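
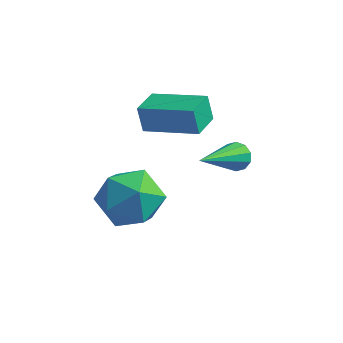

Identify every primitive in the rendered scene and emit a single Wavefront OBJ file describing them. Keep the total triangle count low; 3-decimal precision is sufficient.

v -0.29 1.346 -2.2
v -0.538 1.409 -1.213
v -0.393 2.497 -2.299
v -0.641 2.56 -1.312
v 1.641 1.56 -1.728
v 1.393 1.623 -0.741
v 1.538 2.711 -1.827
v 1.29 2.774 -0.84
v 3.271 0.965 -1.739
v 3.724 1.063 -1.443
v 2.969 -0.905 -0.661
v 3.459 1.2 -1.279
v 3.123 1.247 -1.291
v 2.843 1.187 -1.474
v 2.726 1.042 -1.759
v 2.818 0.867 -2.036
v 3.082 0.73 -2.2
v 3.419 0.683 -2.188
v 3.698 0.743 -2.004
v 3.815 0.889 -1.72
v 0.918 -0.657 -2.153
v 1.845 -0.915 -2.903
v -0.285 -1.765 -3.257
v 0.642 -2.023 -4.007
v 0.632 -2.472 -2.873
v 1.375 -1.787 -2.19
v 0.185 -0.893 -3.97
v 0.928 -0.208 -3.287
v 1.392 -1.061 -4.025
v 1.668 -2.037 -3.348
v -0.108 -0.643 -2.812
v 0.168 -1.619 -2.135
f 2 4 1
f 5 2 1
f 1 4 3
f 3 5 1
f 2 8 4
f 6 2 5
f 6 8 2
f 4 8 3
f 7 5 3
f 3 8 7
f 7 6 5
f 8 6 7
f 10 9 12
f 10 12 11
f 12 9 13
f 12 13 11
f 13 9 14
f 13 14 11
f 14 9 15
f 14 15 11
f 15 9 16
f 15 16 11
f 16 9 17
f 16 17 11
f 17 9 18
f 17 18 11
f 18 9 19
f 18 19 11
f 19 9 20
f 19 20 11
f 20 9 10
f 20 10 11
f 21 32 26
f 21 26 22
f 21 22 28
f 21 28 31
f 21 31 32
f 22 26 30
f 26 32 25
f 32 31 23
f 31 28 27
f 28 22 29
f 24 30 25
f 24 25 23
f 24 23 27
f 24 27 29
f 24 29 30
f 25 30 26
f 23 25 32
f 27 23 31
f 29 27 28
f 30 29 22



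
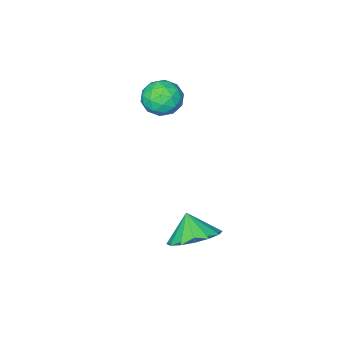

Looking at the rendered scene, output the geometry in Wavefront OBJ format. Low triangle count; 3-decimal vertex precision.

v 0.642 1.003 -3.202
v 1.655 0.92 -3.119
v 0.518 0.377 -2.318
v 1.529 1.347 -2.834
v 1.165 1.682 -2.649
v 0.661 1.834 -2.611
v 0.151 1.764 -2.732
v -0.226 1.49 -2.979
v -0.371 1.085 -3.286
v -0.245 0.658 -3.57
v 0.119 0.324 -3.755
v 0.623 0.171 -3.793
v 1.132 0.242 -3.672
v 1.51 0.516 -3.425
v -1.559 -2.628 1.403
v -1.092 -1.982 1.637
v -0.448 -3.338 1.143
v 0.019 -2.692 1.377
v -0.426 -3.109 1.941
v -1.112 -2.67 2.102
v -0.428 -2.65 0.678
v -1.114 -2.211 0.839
v -0.392 -1.996 1.189
v -0.391 -2.279 1.969
v -1.149 -3.041 0.811
v -1.148 -3.324 1.591
v -1.423 -2.242 1.543
v -0.117 -3.078 1.237
v -0.378 -3.322 1.569
v -0.104 -2.943 1.706
v -1.435 -2.647 1.816
v -1.16 -2.267 1.954
v -0.769 -2.93 2.133
v -0.38 -3.053 0.826
v -0.105 -2.673 0.964
v -1.436 -2.377 1.074
v -1.162 -1.998 1.211
v -0.771 -2.39 0.647
v -0.737 -1.871 1.417
v -0.084 -2.289 1.264
v -0.347 -2.264 0.853
v -0.751 -2.006 0.948
v -0.736 -2.038 1.876
v -0.083 -2.455 1.723
v -0.345 -2.7 2.055
v -0.748 -2.442 2.149
v -0.325 -2.046 1.612
v -1.457 -2.865 1.057
v -0.804 -3.282 0.904
v -0.792 -2.878 0.631
v -1.195 -2.62 0.725
v -1.456 -3.031 1.516
v -0.803 -3.449 1.363
v -0.789 -3.314 1.832
v -1.193 -3.056 1.927
v -1.215 -3.274 1.168
f 2 1 4
f 2 4 3
f 4 1 5
f 4 5 3
f 5 1 6
f 5 6 3
f 6 1 7
f 6 7 3
f 7 1 8
f 7 8 3
f 8 1 9
f 8 9 3
f 9 1 10
f 9 10 3
f 10 1 11
f 10 11 3
f 11 1 12
f 11 12 3
f 12 1 13
f 12 13 3
f 13 1 14
f 13 14 3
f 14 1 2
f 14 2 3
f 15 52 31
f 52 26 55
f 31 55 20
f 52 55 31
f 15 31 27
f 31 20 32
f 27 32 16
f 31 32 27
f 15 27 36
f 27 16 37
f 36 37 22
f 27 37 36
f 15 36 48
f 36 22 51
f 48 51 25
f 36 51 48
f 15 48 52
f 48 25 56
f 52 56 26
f 48 56 52
f 16 32 43
f 32 20 46
f 43 46 24
f 32 46 43
f 20 55 33
f 55 26 54
f 33 54 19
f 55 54 33
f 26 56 53
f 56 25 49
f 53 49 17
f 56 49 53
f 25 51 50
f 51 22 38
f 50 38 21
f 51 38 50
f 22 37 42
f 37 16 39
f 42 39 23
f 37 39 42
f 18 44 30
f 44 24 45
f 30 45 19
f 44 45 30
f 18 30 28
f 30 19 29
f 28 29 17
f 30 29 28
f 18 28 35
f 28 17 34
f 35 34 21
f 28 34 35
f 18 35 40
f 35 21 41
f 40 41 23
f 35 41 40
f 18 40 44
f 40 23 47
f 44 47 24
f 40 47 44
f 19 45 33
f 45 24 46
f 33 46 20
f 45 46 33
f 17 29 53
f 29 19 54
f 53 54 26
f 29 54 53
f 21 34 50
f 34 17 49
f 50 49 25
f 34 49 50
f 23 41 42
f 41 21 38
f 42 38 22
f 41 38 42
f 24 47 43
f 47 23 39
f 43 39 16
f 47 39 43



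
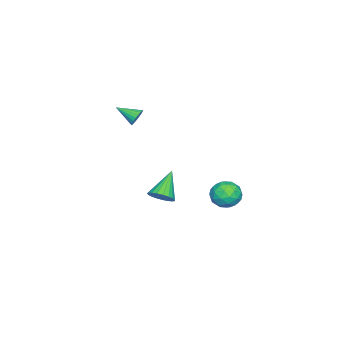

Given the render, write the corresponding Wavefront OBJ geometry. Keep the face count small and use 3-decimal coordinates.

v -2.7 -3.01 3.297
v -2.388 -2.805 3.687
v -2.62 -4.13 3.823
v -2.593 -2.779 3.773
v -2.817 -2.793 3.778
v -3.021 -2.844 3.699
v -3.169 -2.925 3.551
v -3.237 -3.02 3.358
v -3.211 -3.113 3.156
v -3.097 -3.188 2.978
v -2.915 -3.233 2.855
v -2.695 -3.239 2.808
v -2.476 -3.205 2.846
v -2.296 -3.138 2.962
v -2.186 -3.048 3.136
v -2.165 -2.952 3.338
v -2.236 -2.866 3.533
v -0.129 -0.555 -0.384
v 0.313 -0.834 0.096
v -1.391 -0.545 0.784
v 0.353 -0.544 0.136
v 0.31 -0.256 0.087
v 0.191 -0.02 -0.044
v 0.016 0.123 -0.234
v -0.184 0.15 -0.45
v -0.374 0.054 -0.654
v -0.522 -0.147 -0.812
v -0.602 -0.419 -0.896
v -0.6 -0.714 -0.891
v -0.517 -0.982 -0.799
v -0.367 -1.176 -0.635
v -0.175 -1.262 -0.428
v 0.024 -1.227 -0.213
v 0.197 -1.075 -0.028
v 0.619 3.669 1.86
v 1.377 3.616 1.523
v 0.163 2.764 0.977
v 0.921 2.711 0.64
v 0.784 2.415 1.404
v 1.066 2.975 1.95
v 0.474 3.405 0.55
v 0.756 3.965 1.096
v 1.287 3.453 0.714
v 1.479 2.841 1.242
v 0.061 3.539 1.258
v 0.253 2.927 1.786
v 1.038 3.722 1.769
v 0.502 2.658 0.731
v 0.422 2.484 1.18
v 0.867 2.453 0.982
v 0.855 3.345 2.02
v 1.3 3.314 1.822
v 0.952 2.608 1.752
v 0.24 3.066 0.678
v 0.685 3.035 0.48
v 0.673 3.927 1.518
v 1.118 3.896 1.32
v 0.588 3.772 0.748
v 1.431 3.595 1.096
v 1.163 3.063 0.576
v 0.9 3.471 0.523
v 1.066 3.8 0.844
v 1.543 3.235 1.406
v 1.275 2.703 0.887
v 1.195 2.53 1.336
v 1.36 2.858 1.657
v 1.491 3.139 0.93
v 0.265 3.677 1.613
v -0.003 3.145 1.094
v 0.18 3.522 0.843
v 0.345 3.85 1.164
v 0.377 3.317 1.924
v 0.109 2.785 1.404
v 0.474 2.58 1.656
v 0.64 2.909 1.977
v 0.049 3.241 1.57
f 2 1 4
f 2 4 3
f 4 1 5
f 4 5 3
f 5 1 6
f 5 6 3
f 6 1 7
f 6 7 3
f 7 1 8
f 7 8 3
f 8 1 9
f 8 9 3
f 9 1 10
f 9 10 3
f 10 1 11
f 10 11 3
f 11 1 12
f 11 12 3
f 12 1 13
f 12 13 3
f 13 1 14
f 13 14 3
f 14 1 15
f 14 15 3
f 15 1 16
f 15 16 3
f 16 1 17
f 16 17 3
f 17 1 2
f 17 2 3
f 19 18 21
f 19 21 20
f 21 18 22
f 21 22 20
f 22 18 23
f 22 23 20
f 23 18 24
f 23 24 20
f 24 18 25
f 24 25 20
f 25 18 26
f 25 26 20
f 26 18 27
f 26 27 20
f 27 18 28
f 27 28 20
f 28 18 29
f 28 29 20
f 29 18 30
f 29 30 20
f 30 18 31
f 30 31 20
f 31 18 32
f 31 32 20
f 32 18 33
f 32 33 20
f 33 18 34
f 33 34 20
f 34 18 19
f 34 19 20
f 35 72 51
f 72 46 75
f 51 75 40
f 72 75 51
f 35 51 47
f 51 40 52
f 47 52 36
f 51 52 47
f 35 47 56
f 47 36 57
f 56 57 42
f 47 57 56
f 35 56 68
f 56 42 71
f 68 71 45
f 56 71 68
f 35 68 72
f 68 45 76
f 72 76 46
f 68 76 72
f 36 52 63
f 52 40 66
f 63 66 44
f 52 66 63
f 40 75 53
f 75 46 74
f 53 74 39
f 75 74 53
f 46 76 73
f 76 45 69
f 73 69 37
f 76 69 73
f 45 71 70
f 71 42 58
f 70 58 41
f 71 58 70
f 42 57 62
f 57 36 59
f 62 59 43
f 57 59 62
f 38 64 50
f 64 44 65
f 50 65 39
f 64 65 50
f 38 50 48
f 50 39 49
f 48 49 37
f 50 49 48
f 38 48 55
f 48 37 54
f 55 54 41
f 48 54 55
f 38 55 60
f 55 41 61
f 60 61 43
f 55 61 60
f 38 60 64
f 60 43 67
f 64 67 44
f 60 67 64
f 39 65 53
f 65 44 66
f 53 66 40
f 65 66 53
f 37 49 73
f 49 39 74
f 73 74 46
f 49 74 73
f 41 54 70
f 54 37 69
f 70 69 45
f 54 69 70
f 43 61 62
f 61 41 58
f 62 58 42
f 61 58 62
f 44 67 63
f 67 43 59
f 63 59 36
f 67 59 63



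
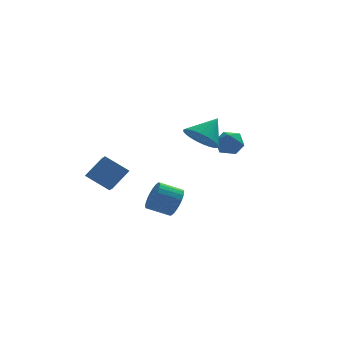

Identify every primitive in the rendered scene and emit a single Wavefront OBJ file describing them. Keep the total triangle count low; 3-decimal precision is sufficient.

v 2.692 3.974 1.373
v 3.084 3.317 1.142
v 1.636 3.263 1.598
v 2.028 2.606 1.367
v 2.229 2.973 2.048
v 2.882 3.412 1.909
v 1.838 3.168 0.831
v 2.491 3.607 0.692
v 2.557 2.819 0.807
v 2.798 2.698 1.559
v 1.922 3.882 1.181
v 2.163 3.761 1.933
v 0.671 1.959 2.279
v 1.276 1.179 2.198
v 1.609 2.581 3.301
v 1.417 1.413 1.926
v 1.445 1.731 1.707
v 1.355 2.082 1.575
v 1.161 2.415 1.551
v 0.893 2.679 1.637
v 0.59 2.833 1.821
v 0.3 2.854 2.075
v 0.066 2.739 2.36
v -0.076 2.505 2.633
v -0.104 2.188 2.852
v -0.014 1.836 2.984
v 0.18 1.503 3.008
v 0.449 1.239 2.922
v 0.751 1.085 2.737
v 1.042 1.064 2.483
v -4.637 2.514 0.158
v -3.729 3.04 1.039
v -4.663 3.221 -0.237
v -3.755 3.747 0.644
v -3.545 2.073 -0.704
v -2.637 2.599 0.177
v -3.571 2.78 -1.099
v -2.663 3.306 -0.218
v -1.279 -2.063 -0.047
v -0.949 -1.62 0.532
v -2.011 -1.475 1.026
v -2.341 -1.917 0.447
v -1.018 -1.402 0.32
v -2.079 -1.256 0.814
v -1.126 -1.284 0.052
v -2.188 -1.138 0.546
v -1.258 -1.285 -0.231
v -2.32 -1.139 0.263
v -1.393 -1.404 -0.486
v -2.455 -1.258 0.008
v -1.511 -1.623 -0.674
v -2.572 -1.478 -0.18
v -1.593 -1.91 -0.767
v -2.655 -1.764 -0.273
v -1.628 -2.22 -0.75
v -2.689 -2.074 -0.256
v -1.609 -2.505 -0.626
v -2.671 -2.36 -0.132
v -1.541 -2.724 -0.414
v -2.602 -2.578 0.08
v -1.432 -2.842 -0.146
v -2.494 -2.696 0.348
v -1.3 -2.841 0.137
v -2.362 -2.695 0.631
v -1.165 -2.722 0.392
v -2.227 -2.576 0.886
v -1.048 -2.502 0.58
v -2.109 -2.357 1.074
v -0.965 -2.216 0.673
v -2.027 -2.07 1.167
v -0.931 -1.906 0.656
v -1.992 -1.76 1.15
f 1 12 6
f 1 6 2
f 1 2 8
f 1 8 11
f 1 11 12
f 2 6 10
f 6 12 5
f 12 11 3
f 11 8 7
f 8 2 9
f 4 10 5
f 4 5 3
f 4 3 7
f 4 7 9
f 4 9 10
f 5 10 6
f 3 5 12
f 7 3 11
f 9 7 8
f 10 9 2
f 14 13 16
f 14 16 15
f 16 13 17
f 16 17 15
f 17 13 18
f 17 18 15
f 18 13 19
f 18 19 15
f 19 13 20
f 19 20 15
f 20 13 21
f 20 21 15
f 21 13 22
f 21 22 15
f 22 13 23
f 22 23 15
f 23 13 24
f 23 24 15
f 24 13 25
f 24 25 15
f 25 13 26
f 25 26 15
f 26 13 27
f 26 27 15
f 27 13 28
f 27 28 15
f 28 13 29
f 28 29 15
f 29 13 30
f 29 30 15
f 30 13 14
f 30 14 15
f 32 34 31
f 35 32 31
f 31 34 33
f 33 35 31
f 32 38 34
f 36 32 35
f 36 38 32
f 34 38 33
f 37 35 33
f 33 38 37
f 37 36 35
f 38 36 37
f 40 39 43
f 40 43 41
f 41 43 44
f 41 44 42
f 43 39 45
f 43 45 44
f 44 45 46
f 44 46 42
f 45 39 47
f 45 47 46
f 46 47 48
f 46 48 42
f 47 39 49
f 47 49 48
f 48 49 50
f 48 50 42
f 49 39 51
f 49 51 50
f 50 51 52
f 50 52 42
f 51 39 53
f 51 53 52
f 52 53 54
f 52 54 42
f 53 39 55
f 53 55 54
f 54 55 56
f 54 56 42
f 55 39 57
f 55 57 56
f 56 57 58
f 56 58 42
f 57 39 59
f 57 59 58
f 58 59 60
f 58 60 42
f 59 39 61
f 59 61 60
f 60 61 62
f 60 62 42
f 61 39 63
f 61 63 62
f 62 63 64
f 62 64 42
f 63 39 65
f 63 65 64
f 64 65 66
f 64 66 42
f 65 39 67
f 65 67 66
f 66 67 68
f 66 68 42
f 67 39 69
f 67 69 68
f 68 69 70
f 68 70 42
f 69 39 71
f 69 71 70
f 70 71 72
f 70 72 42
f 71 39 40
f 71 40 72
f 72 40 41
f 72 41 42



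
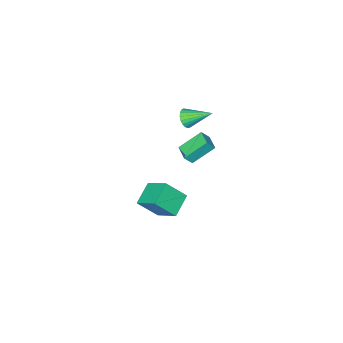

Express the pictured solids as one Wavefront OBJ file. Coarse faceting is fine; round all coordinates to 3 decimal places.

v 1.381 0.183 -4.636
v 2.349 -0.572 -3.432
v 1.212 1.697 -3.551
v 2.181 0.941 -2.347
v 2.679 0.799 -5.293
v 3.648 0.043 -4.089
v 2.511 2.312 -4.208
v 3.479 1.557 -3.004
v 1.595 2.148 1.252
v 0.361 2.656 2.323
v 1.962 3.12 1.214
v 0.729 3.628 2.285
v 2.071 1.992 1.875
v 0.838 2.5 2.946
v 2.439 2.964 1.837
v 1.205 3.472 2.908
v 1.03 1.364 3.505
v 1.513 1.389 3.968
v 0.13 2.616 4.375
v 1.599 1.579 3.784
v 1.587 1.733 3.552
v 1.479 1.822 3.311
v 1.293 1.833 3.104
v 1.061 1.762 2.966
v 0.824 1.623 2.921
v 0.623 1.439 2.978
v 0.492 1.242 3.125
v 0.453 1.066 3.338
v 0.515 0.942 3.579
v 0.665 0.891 3.808
v 0.879 0.922 3.984
v 1.119 1.029 4.078
v 1.343 1.194 4.072
f 2 4 1
f 5 2 1
f 1 4 3
f 3 5 1
f 2 8 4
f 6 2 5
f 6 8 2
f 4 8 3
f 7 5 3
f 3 8 7
f 7 6 5
f 8 6 7
f 10 12 9
f 13 10 9
f 9 12 11
f 11 13 9
f 10 16 12
f 14 10 13
f 14 16 10
f 12 16 11
f 15 13 11
f 11 16 15
f 15 14 13
f 16 14 15
f 18 17 20
f 18 20 19
f 20 17 21
f 20 21 19
f 21 17 22
f 21 22 19
f 22 17 23
f 22 23 19
f 23 17 24
f 23 24 19
f 24 17 25
f 24 25 19
f 25 17 26
f 25 26 19
f 26 17 27
f 26 27 19
f 27 17 28
f 27 28 19
f 28 17 29
f 28 29 19
f 29 17 30
f 29 30 19
f 30 17 31
f 30 31 19
f 31 17 32
f 31 32 19
f 32 17 33
f 32 33 19
f 33 17 18
f 33 18 19



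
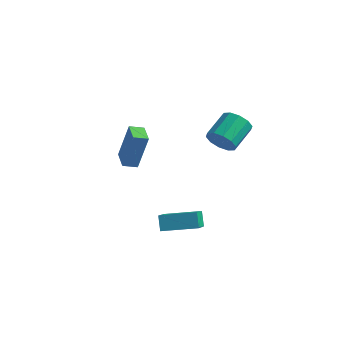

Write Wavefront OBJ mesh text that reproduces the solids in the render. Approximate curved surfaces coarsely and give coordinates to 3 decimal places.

v 2.015 -1.822 -0.996
v 2.664 -3.256 -0.024
v 3.584 -0.908 -0.696
v 4.233 -2.342 0.276
v 2.367 -2.178 -1.756
v 3.016 -3.612 -0.784
v 3.936 -1.264 -1.456
v 4.585 -2.698 -0.484
v -2.317 0.439 0.515
v -1.86 0.759 2.571
v -1.779 0.994 0.309
v -1.322 1.314 2.364
v -1.438 -0.434 0.456
v -0.981 -0.114 2.511
v -0.9 0.121 0.249
v -0.443 0.441 2.305
v 2.288 2.768 1.849
v 2.635 2.407 2.561
v 2.658 3.891 3.303
v 2.312 4.252 2.591
v 3.038 2.561 2.24
v 3.061 4.045 2.982
v 3.154 2.794 1.769
v 3.178 4.279 2.511
v 2.94 3.017 1.33
v 2.964 4.502 2.071
v 2.477 3.145 1.088
v 2.5 4.63 1.83
v 1.942 3.129 1.137
v 1.965 4.613 1.879
v 1.539 2.975 1.458
v 1.562 4.459 2.2
v 1.422 2.741 1.929
v 1.446 4.226 2.671
v 1.636 2.518 2.369
v 1.66 4.003 3.11
v 2.1 2.39 2.61
v 2.123 3.875 3.352
f 2 4 1
f 5 2 1
f 1 4 3
f 3 5 1
f 2 8 4
f 6 2 5
f 6 8 2
f 4 8 3
f 7 5 3
f 3 8 7
f 7 6 5
f 8 6 7
f 10 12 9
f 13 10 9
f 9 12 11
f 11 13 9
f 10 16 12
f 14 10 13
f 14 16 10
f 12 16 11
f 15 13 11
f 11 16 15
f 15 14 13
f 16 14 15
f 18 17 21
f 18 21 19
f 19 21 22
f 19 22 20
f 21 17 23
f 21 23 22
f 22 23 24
f 22 24 20
f 23 17 25
f 23 25 24
f 24 25 26
f 24 26 20
f 25 17 27
f 25 27 26
f 26 27 28
f 26 28 20
f 27 17 29
f 27 29 28
f 28 29 30
f 28 30 20
f 29 17 31
f 29 31 30
f 30 31 32
f 30 32 20
f 31 17 33
f 31 33 32
f 32 33 34
f 32 34 20
f 33 17 35
f 33 35 34
f 34 35 36
f 34 36 20
f 35 17 37
f 35 37 36
f 36 37 38
f 36 38 20
f 37 17 18
f 37 18 38
f 38 18 19
f 38 19 20



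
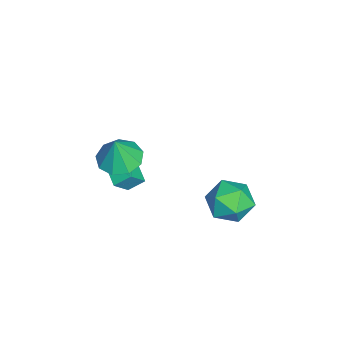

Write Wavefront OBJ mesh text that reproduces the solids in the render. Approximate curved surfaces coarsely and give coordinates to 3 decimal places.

v -4.929 -3.983 -3.171
v -4.335 -4.553 -2.27
v -5.096 -3.204 -2.567
v -4.502 -3.774 -1.666
v -3.498 -3.286 -3.674
v -2.904 -3.856 -2.773
v -3.665 -2.507 -3.07
v -3.071 -3.077 -2.169
v -2.557 2.016 -2.084
v -1.608 1.872 -2.886
v -3.812 1.148 -3.414
v -2.863 1.004 -4.216
v -2.896 0.335 -3.16
v -2.12 0.871 -2.338
v -3.3 2.149 -3.962
v -2.524 2.685 -3.14
v -2.067 1.955 -4.047
v -1.817 0.833 -3.551
v -3.603 2.187 -2.749
v -3.353 1.065 -2.253
v -0.669 -3.229 1.789
v -0.032 -4.053 1.545
v -0.271 -3.371 3.311
v 0.343 -3.426 1.505
v 0.245 -2.707 1.598
v -0.281 -2.232 1.78
v -0.989 -2.223 1.967
v -1.547 -2.685 2.07
v -1.695 -3.401 2.041
v -1.363 -4.037 1.895
v -0.706 -4.294 1.699
f 2 4 1
f 5 2 1
f 1 4 3
f 3 5 1
f 2 8 4
f 6 2 5
f 6 8 2
f 4 8 3
f 7 5 3
f 3 8 7
f 7 6 5
f 8 6 7
f 9 20 14
f 9 14 10
f 9 10 16
f 9 16 19
f 9 19 20
f 10 14 18
f 14 20 13
f 20 19 11
f 19 16 15
f 16 10 17
f 12 18 13
f 12 13 11
f 12 11 15
f 12 15 17
f 12 17 18
f 13 18 14
f 11 13 20
f 15 11 19
f 17 15 16
f 18 17 10
f 22 21 24
f 22 24 23
f 24 21 25
f 24 25 23
f 25 21 26
f 25 26 23
f 26 21 27
f 26 27 23
f 27 21 28
f 27 28 23
f 28 21 29
f 28 29 23
f 29 21 30
f 29 30 23
f 30 21 31
f 30 31 23
f 31 21 22
f 31 22 23



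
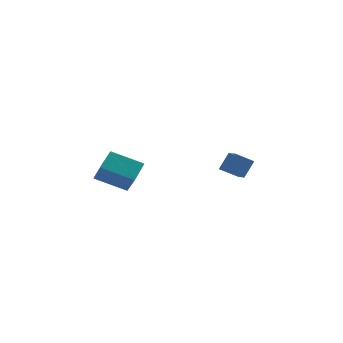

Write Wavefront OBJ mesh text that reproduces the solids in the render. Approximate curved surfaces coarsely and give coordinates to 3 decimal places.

v 3.601 0.893 1.475
v 3.81 -0.078 1.785
v 2.471 0.861 2.139
v 2.681 -0.11 2.448
v 4.219 1.37 2.552
v 4.429 0.399 2.861
v 3.09 1.338 3.215
v 3.299 0.367 3.525
v -4.528 -4.592 4.56
v -3.933 -3.468 5.336
v -4.874 -3.602 3.392
v -4.279 -2.478 4.168
v -2.721 -4.962 3.712
v -2.126 -3.838 4.488
v -3.067 -3.972 2.544
v -2.472 -2.848 3.32
f 2 4 1
f 5 2 1
f 1 4 3
f 3 5 1
f 2 8 4
f 6 2 5
f 6 8 2
f 4 8 3
f 7 5 3
f 3 8 7
f 7 6 5
f 8 6 7
f 10 12 9
f 13 10 9
f 9 12 11
f 11 13 9
f 10 16 12
f 14 10 13
f 14 16 10
f 12 16 11
f 15 13 11
f 11 16 15
f 15 14 13
f 16 14 15



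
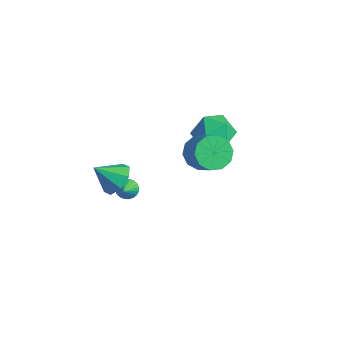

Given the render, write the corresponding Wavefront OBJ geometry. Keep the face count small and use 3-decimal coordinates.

v 2.176 0.625 2.537
v 2.587 0.02 1.916
v 3.675 -0.211 2.861
v 3.264 0.395 3.483
v 2.797 0.565 1.808
v 3.885 0.334 2.753
v 2.769 1.132 1.978
v 3.857 0.901 2.923
v 2.515 1.506 2.362
v 3.603 1.275 3.307
v 2.131 1.544 2.813
v 3.22 1.313 3.758
v 1.765 1.231 3.159
v 2.853 1 4.104
v 1.555 0.686 3.267
v 2.643 0.455 4.212
v 1.583 0.119 3.097
v 2.671 -0.112 4.042
v 1.837 -0.255 2.713
v 2.925 -0.486 3.658
v 2.22 -0.293 2.262
v 3.309 -0.524 3.207
v -2.326 -0.195 -3.246
v -1.819 -0.006 -3.48
v -1.614 -1.005 -2.354
v -1.852 0.149 -3.313
v -1.957 0.251 -3.136
v -2.119 0.286 -2.976
v -2.312 0.247 -2.857
v -2.507 0.141 -2.797
v -2.675 -0.016 -2.806
v -2.79 -0.201 -2.882
v -2.834 -0.385 -3.013
v -2.801 -0.54 -3.18
v -2.695 -0.642 -3.357
v -2.534 -0.677 -3.517
v -2.341 -0.638 -3.636
v -2.145 -0.532 -3.696
v -1.977 -0.375 -3.687
v -1.863 -0.19 -3.611
v -0.519 -2.261 0.314
v 0.183 -2.109 0.937
v -1.181 -3.099 1.266
v -0.352 -1.62 0.996
v -0.985 -1.506 0.656
v -1.344 -1.835 0.116
v -1.221 -2.413 -0.308
v -0.686 -2.902 -0.367
v -0.054 -3.016 -0.027
v 0.306 -2.687 0.513
v -0.927 3.327 1.022
v -0.164 4.068 1.552
v 0.544 2.252 0.408
v 1.307 2.993 0.938
v 0.596 2.302 1.594
v -0.313 2.966 1.973
v 0.693 3.354 -0.013
v -0.216 4.018 0.366
v 0.837 4.084 0.913
v 0.777 3.435 1.906
v -0.397 2.885 0.054
v -0.457 2.236 1.047
f 2 1 5
f 2 5 3
f 3 5 6
f 3 6 4
f 5 1 7
f 5 7 6
f 6 7 8
f 6 8 4
f 7 1 9
f 7 9 8
f 8 9 10
f 8 10 4
f 9 1 11
f 9 11 10
f 10 11 12
f 10 12 4
f 11 1 13
f 11 13 12
f 12 13 14
f 12 14 4
f 13 1 15
f 13 15 14
f 14 15 16
f 14 16 4
f 15 1 17
f 15 17 16
f 16 17 18
f 16 18 4
f 17 1 19
f 17 19 18
f 18 19 20
f 18 20 4
f 19 1 21
f 19 21 20
f 20 21 22
f 20 22 4
f 21 1 2
f 21 2 22
f 22 2 3
f 22 3 4
f 24 23 26
f 24 26 25
f 26 23 27
f 26 27 25
f 27 23 28
f 27 28 25
f 28 23 29
f 28 29 25
f 29 23 30
f 29 30 25
f 30 23 31
f 30 31 25
f 31 23 32
f 31 32 25
f 32 23 33
f 32 33 25
f 33 23 34
f 33 34 25
f 34 23 35
f 34 35 25
f 35 23 36
f 35 36 25
f 36 23 37
f 36 37 25
f 37 23 38
f 37 38 25
f 38 23 39
f 38 39 25
f 39 23 40
f 39 40 25
f 40 23 24
f 40 24 25
f 42 41 44
f 42 44 43
f 44 41 45
f 44 45 43
f 45 41 46
f 45 46 43
f 46 41 47
f 46 47 43
f 47 41 48
f 47 48 43
f 48 41 49
f 48 49 43
f 49 41 50
f 49 50 43
f 50 41 42
f 50 42 43
f 51 62 56
f 51 56 52
f 51 52 58
f 51 58 61
f 51 61 62
f 52 56 60
f 56 62 55
f 62 61 53
f 61 58 57
f 58 52 59
f 54 60 55
f 54 55 53
f 54 53 57
f 54 57 59
f 54 59 60
f 55 60 56
f 53 55 62
f 57 53 61
f 59 57 58
f 60 59 52



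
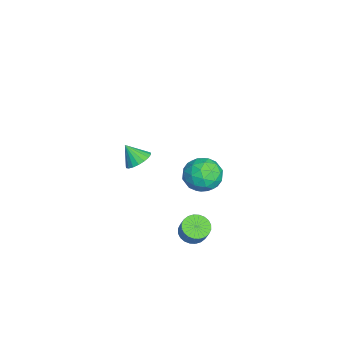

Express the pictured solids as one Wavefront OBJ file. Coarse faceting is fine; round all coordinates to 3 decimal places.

v 1.967 1.53 -4.057
v 2.653 1.691 -4.477
v 3.178 1.891 -3.543
v 2.493 1.73 -3.123
v 2.518 1.981 -4.463
v 3.044 2.181 -3.53
v 2.3 2.203 -4.388
v 2.825 2.402 -3.454
v 2.031 2.322 -4.262
v 2.556 2.521 -3.328
v 1.752 2.32 -4.105
v 2.278 2.52 -3.171
v 1.506 2.198 -3.94
v 2.032 2.398 -3.006
v 1.33 1.975 -3.794
v 1.856 2.174 -2.86
v 1.252 1.683 -3.687
v 1.777 1.883 -2.753
v 1.282 1.369 -3.637
v 1.807 1.569 -2.703
v 1.416 1.079 -3.65
v 1.942 1.279 -2.717
v 1.635 0.858 -3.726
v 2.16 1.057 -2.792
v 1.904 0.739 -3.852
v 2.429 0.938 -2.918
v 2.182 0.74 -4.009
v 2.708 0.94 -3.075
v 2.428 0.862 -4.174
v 2.954 1.062 -3.24
v 2.604 1.086 -4.32
v 3.13 1.285 -3.386
v 2.683 1.377 -4.427
v 3.208 1.577 -3.493
v 3.135 -1.333 3.093
v 3.449 -0.789 3.587
v 2.805 -2.027 4.067
v 3.112 -0.678 3.552
v 2.78 -0.698 3.426
v 2.518 -0.843 3.234
v 2.378 -1.086 3.014
v 2.388 -1.377 2.81
v 2.546 -1.66 2.661
v 2.82 -1.878 2.599
v 3.157 -1.988 2.634
v 3.489 -1.969 2.76
v 3.751 -1.823 2.952
v 3.891 -1.581 3.172
v 3.881 -1.289 3.377
v 3.724 -1.007 3.525
v -3.098 3.134 -3.421
v -2.348 2.324 -4.01
v -4.692 1.956 -3.83
v -3.942 1.146 -4.419
v -3.868 1.278 -3.177
v -2.882 2.006 -2.924
v -4.158 2.274 -4.916
v -3.172 3.002 -4.663
v -3.003 1.792 -4.934
v -2.824 1.177 -3.859
v -4.216 3.103 -3.981
v -4.037 2.488 -2.906
v -2.583 2.833 -3.68
v -4.457 1.447 -4.16
v -4.413 1.525 -3.43
v -3.973 1.049 -3.777
v -2.897 2.646 -3.041
v -2.456 2.17 -3.388
v -3.35 1.555 -2.898
v -4.584 2.11 -4.452
v -4.143 1.634 -4.799
v -3.067 3.231 -4.063
v -2.627 2.755 -4.41
v -3.69 2.725 -4.942
v -2.527 2.044 -4.569
v -3.464 1.351 -4.809
v -3.591 2.014 -5.101
v -3.012 2.442 -4.953
v -2.422 1.682 -3.937
v -3.359 0.989 -4.177
v -3.315 1.067 -3.447
v -2.736 1.495 -3.299
v -2.807 1.369 -4.48
v -3.681 3.291 -3.663
v -4.618 2.598 -3.903
v -4.304 2.785 -4.541
v -3.725 3.213 -4.393
v -3.576 2.929 -3.031
v -4.513 2.236 -3.271
v -4.028 1.838 -2.887
v -3.449 2.266 -2.739
v -4.233 2.911 -3.36
f 2 1 5
f 2 5 3
f 3 5 6
f 3 6 4
f 5 1 7
f 5 7 6
f 6 7 8
f 6 8 4
f 7 1 9
f 7 9 8
f 8 9 10
f 8 10 4
f 9 1 11
f 9 11 10
f 10 11 12
f 10 12 4
f 11 1 13
f 11 13 12
f 12 13 14
f 12 14 4
f 13 1 15
f 13 15 14
f 14 15 16
f 14 16 4
f 15 1 17
f 15 17 16
f 16 17 18
f 16 18 4
f 17 1 19
f 17 19 18
f 18 19 20
f 18 20 4
f 19 1 21
f 19 21 20
f 20 21 22
f 20 22 4
f 21 1 23
f 21 23 22
f 22 23 24
f 22 24 4
f 23 1 25
f 23 25 24
f 24 25 26
f 24 26 4
f 25 1 27
f 25 27 26
f 26 27 28
f 26 28 4
f 27 1 29
f 27 29 28
f 28 29 30
f 28 30 4
f 29 1 31
f 29 31 30
f 30 31 32
f 30 32 4
f 31 1 33
f 31 33 32
f 32 33 34
f 32 34 4
f 33 1 2
f 33 2 34
f 34 2 3
f 34 3 4
f 36 35 38
f 36 38 37
f 38 35 39
f 38 39 37
f 39 35 40
f 39 40 37
f 40 35 41
f 40 41 37
f 41 35 42
f 41 42 37
f 42 35 43
f 42 43 37
f 43 35 44
f 43 44 37
f 44 35 45
f 44 45 37
f 45 35 46
f 45 46 37
f 46 35 47
f 46 47 37
f 47 35 48
f 47 48 37
f 48 35 49
f 48 49 37
f 49 35 50
f 49 50 37
f 50 35 36
f 50 36 37
f 51 88 67
f 88 62 91
f 67 91 56
f 88 91 67
f 51 67 63
f 67 56 68
f 63 68 52
f 67 68 63
f 51 63 72
f 63 52 73
f 72 73 58
f 63 73 72
f 51 72 84
f 72 58 87
f 84 87 61
f 72 87 84
f 51 84 88
f 84 61 92
f 88 92 62
f 84 92 88
f 52 68 79
f 68 56 82
f 79 82 60
f 68 82 79
f 56 91 69
f 91 62 90
f 69 90 55
f 91 90 69
f 62 92 89
f 92 61 85
f 89 85 53
f 92 85 89
f 61 87 86
f 87 58 74
f 86 74 57
f 87 74 86
f 58 73 78
f 73 52 75
f 78 75 59
f 73 75 78
f 54 80 66
f 80 60 81
f 66 81 55
f 80 81 66
f 54 66 64
f 66 55 65
f 64 65 53
f 66 65 64
f 54 64 71
f 64 53 70
f 71 70 57
f 64 70 71
f 54 71 76
f 71 57 77
f 76 77 59
f 71 77 76
f 54 76 80
f 76 59 83
f 80 83 60
f 76 83 80
f 55 81 69
f 81 60 82
f 69 82 56
f 81 82 69
f 53 65 89
f 65 55 90
f 89 90 62
f 65 90 89
f 57 70 86
f 70 53 85
f 86 85 61
f 70 85 86
f 59 77 78
f 77 57 74
f 78 74 58
f 77 74 78
f 60 83 79
f 83 59 75
f 79 75 52
f 83 75 79



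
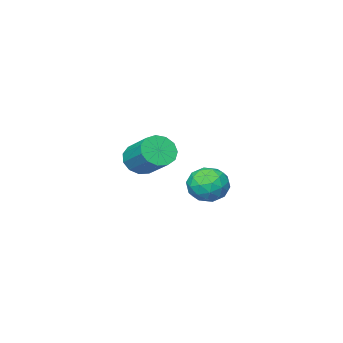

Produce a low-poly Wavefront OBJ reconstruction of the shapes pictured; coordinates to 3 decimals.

v -2.766 -3.82 -0.583
v -2.387 -3.455 -1.238
v -2.195 -1.994 -0.311
v -2.574 -2.36 0.343
v -2.849 -3.364 -1.284
v -2.657 -1.904 -0.357
v -3.285 -3.419 -1.108
v -3.093 -1.959 -0.181
v -3.556 -3.601 -0.765
v -3.364 -2.141 0.161
v -3.576 -3.852 -0.365
v -3.385 -2.392 0.562
v -3.339 -4.094 -0.034
v -3.148 -2.633 0.893
v -2.92 -4.248 0.123
v -2.729 -2.788 1.05
v -2.452 -4.267 0.055
v -2.26 -2.806 0.982
v -2.084 -4.143 -0.215
v -1.892 -2.683 0.712
v -1.932 -3.917 -0.602
v -1.74 -2.457 0.324
v -2.045 -3.661 -0.984
v -1.853 -2.201 -0.057
v -2.322 1.934 0.365
v -1.504 2.23 0.082
v -2.276 0.85 -0.642
v -1.458 1.146 -0.925
v -1.545 0.762 -0.099
v -1.573 1.432 0.523
v -2.207 1.648 -1.083
v -2.235 2.318 -0.461
v -1.433 2.054 -0.813
v -1.024 1.506 -0.205
v -2.756 1.574 -0.355
v -2.347 1.026 0.253
v -1.917 2.177 0.312
v -1.863 0.903 -0.872
v -1.914 0.677 -0.387
v -1.434 0.851 -0.553
v -1.958 1.708 0.571
v -1.477 1.882 0.405
v -1.501 1.019 0.298
v -2.303 1.198 -0.965
v -1.822 1.372 -1.131
v -2.346 2.229 -0.007
v -1.866 2.403 -0.173
v -2.279 2.061 -0.858
v -1.394 2.248 -0.38
v -1.367 1.611 -0.972
v -1.807 1.906 -1.065
v -1.824 2.299 -0.699
v -1.154 1.926 -0.023
v -1.127 1.289 -0.615
v -1.178 1.063 -0.129
v -1.195 1.457 0.236
v -1.112 1.822 -0.549
v -2.653 1.791 0.055
v -2.626 1.154 -0.537
v -2.585 1.623 -0.796
v -2.602 2.017 -0.431
v -2.413 1.469 0.412
v -2.386 0.832 -0.18
v -1.956 0.781 0.139
v -1.973 1.174 0.505
v -2.668 1.258 -0.011
f 2 1 5
f 2 5 3
f 3 5 6
f 3 6 4
f 5 1 7
f 5 7 6
f 6 7 8
f 6 8 4
f 7 1 9
f 7 9 8
f 8 9 10
f 8 10 4
f 9 1 11
f 9 11 10
f 10 11 12
f 10 12 4
f 11 1 13
f 11 13 12
f 12 13 14
f 12 14 4
f 13 1 15
f 13 15 14
f 14 15 16
f 14 16 4
f 15 1 17
f 15 17 16
f 16 17 18
f 16 18 4
f 17 1 19
f 17 19 18
f 18 19 20
f 18 20 4
f 19 1 21
f 19 21 20
f 20 21 22
f 20 22 4
f 21 1 23
f 21 23 22
f 22 23 24
f 22 24 4
f 23 1 2
f 23 2 24
f 24 2 3
f 24 3 4
f 25 62 41
f 62 36 65
f 41 65 30
f 62 65 41
f 25 41 37
f 41 30 42
f 37 42 26
f 41 42 37
f 25 37 46
f 37 26 47
f 46 47 32
f 37 47 46
f 25 46 58
f 46 32 61
f 58 61 35
f 46 61 58
f 25 58 62
f 58 35 66
f 62 66 36
f 58 66 62
f 26 42 53
f 42 30 56
f 53 56 34
f 42 56 53
f 30 65 43
f 65 36 64
f 43 64 29
f 65 64 43
f 36 66 63
f 66 35 59
f 63 59 27
f 66 59 63
f 35 61 60
f 61 32 48
f 60 48 31
f 61 48 60
f 32 47 52
f 47 26 49
f 52 49 33
f 47 49 52
f 28 54 40
f 54 34 55
f 40 55 29
f 54 55 40
f 28 40 38
f 40 29 39
f 38 39 27
f 40 39 38
f 28 38 45
f 38 27 44
f 45 44 31
f 38 44 45
f 28 45 50
f 45 31 51
f 50 51 33
f 45 51 50
f 28 50 54
f 50 33 57
f 54 57 34
f 50 57 54
f 29 55 43
f 55 34 56
f 43 56 30
f 55 56 43
f 27 39 63
f 39 29 64
f 63 64 36
f 39 64 63
f 31 44 60
f 44 27 59
f 60 59 35
f 44 59 60
f 33 51 52
f 51 31 48
f 52 48 32
f 51 48 52
f 34 57 53
f 57 33 49
f 53 49 26
f 57 49 53



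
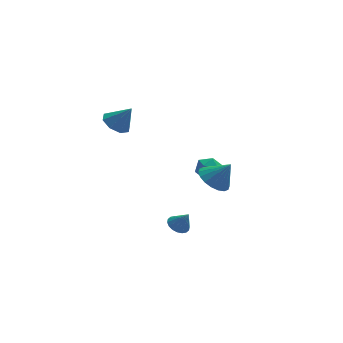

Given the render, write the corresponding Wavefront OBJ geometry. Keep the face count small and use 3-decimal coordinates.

v 3.071 3.259 -3.379
v 3.69 3.346 -2.881
v 3.17 1.974 -3.279
v 3.789 2.061 -2.781
v 3.055 2.271 -2.546
v 2.993 3.065 -2.608
v 3.867 2.255 -3.552
v 3.805 3.049 -3.614
v 4.182 2.725 -2.988
v 3.68 2.735 -2.366
v 3.18 2.585 -3.794
v 2.678 2.595 -3.172
v 0.305 -3.299 -2.755
v 0.774 -3.557 -3.067
v 0.735 -3.641 -1.825
v 0.867 -3.302 -3.016
v 0.849 -3.047 -2.914
v 0.723 -2.841 -2.779
v 0.514 -2.726 -2.64
v 0.264 -2.725 -2.524
v 0.022 -2.837 -2.453
v -0.164 -3.041 -2.442
v -0.257 -3.295 -2.493
v -0.239 -3.551 -2.596
v -0.113 -3.756 -2.73
v 0.096 -3.871 -2.869
v 0.346 -3.873 -2.985
v 0.588 -3.761 -3.056
v -1.234 3.795 0.468
v -0.688 3.317 -0.011
v -0.486 3.465 1.652
v -0.492 3.951 0.042
v -0.73 4.494 0.344
v -1.264 4.628 0.719
v -1.78 4.274 0.947
v -1.977 3.64 0.894
v -1.738 3.097 0.591
v -1.205 2.963 0.216
v 2.262 -2.661 -0.152
v 2.85 -3.188 -0.679
v 3.038 -2.919 0.972
v 3.019 -2.802 -0.708
v 3.038 -2.387 -0.626
v 2.903 -2.027 -0.45
v 2.641 -1.793 -0.215
v 2.304 -1.73 0.032
v 1.958 -1.852 0.243
v 1.673 -2.135 0.376
v 1.504 -2.521 0.404
v 1.485 -2.935 0.322
v 1.62 -3.296 0.147
v 1.882 -3.53 -0.088
v 2.219 -3.592 -0.336
v 2.565 -3.47 -0.547
f 1 12 6
f 1 6 2
f 1 2 8
f 1 8 11
f 1 11 12
f 2 6 10
f 6 12 5
f 12 11 3
f 11 8 7
f 8 2 9
f 4 10 5
f 4 5 3
f 4 3 7
f 4 7 9
f 4 9 10
f 5 10 6
f 3 5 12
f 7 3 11
f 9 7 8
f 10 9 2
f 14 13 16
f 14 16 15
f 16 13 17
f 16 17 15
f 17 13 18
f 17 18 15
f 18 13 19
f 18 19 15
f 19 13 20
f 19 20 15
f 20 13 21
f 20 21 15
f 21 13 22
f 21 22 15
f 22 13 23
f 22 23 15
f 23 13 24
f 23 24 15
f 24 13 25
f 24 25 15
f 25 13 26
f 25 26 15
f 26 13 27
f 26 27 15
f 27 13 28
f 27 28 15
f 28 13 14
f 28 14 15
f 30 29 32
f 30 32 31
f 32 29 33
f 32 33 31
f 33 29 34
f 33 34 31
f 34 29 35
f 34 35 31
f 35 29 36
f 35 36 31
f 36 29 37
f 36 37 31
f 37 29 38
f 37 38 31
f 38 29 30
f 38 30 31
f 40 39 42
f 40 42 41
f 42 39 43
f 42 43 41
f 43 39 44
f 43 44 41
f 44 39 45
f 44 45 41
f 45 39 46
f 45 46 41
f 46 39 47
f 46 47 41
f 47 39 48
f 47 48 41
f 48 39 49
f 48 49 41
f 49 39 50
f 49 50 41
f 50 39 51
f 50 51 41
f 51 39 52
f 51 52 41
f 52 39 53
f 52 53 41
f 53 39 54
f 53 54 41
f 54 39 40
f 54 40 41



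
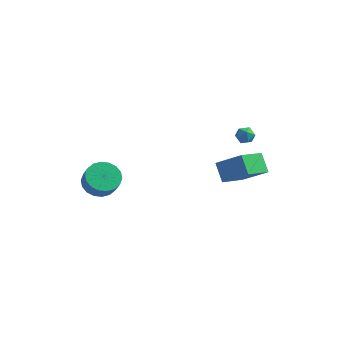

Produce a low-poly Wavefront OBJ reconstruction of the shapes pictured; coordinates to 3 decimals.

v -3.306 -3.499 -2.326
v -2.595 -2.713 -2.314
v -2.122 -3.155 -1.363
v -2.834 -3.941 -1.374
v -2.949 -2.538 -2.056
v -2.477 -2.98 -1.105
v -3.374 -2.553 -1.852
v -2.902 -2.995 -0.901
v -3.786 -2.755 -1.742
v -3.313 -3.197 -0.791
v -4.102 -3.105 -1.747
v -3.63 -3.547 -0.796
v -4.261 -3.533 -1.867
v -3.789 -3.975 -0.916
v -4.231 -3.954 -2.077
v -3.759 -4.396 -1.126
v -4.018 -4.285 -2.337
v -3.545 -4.727 -1.386
v -3.663 -4.46 -2.595
v -3.191 -4.902 -1.644
v -3.238 -4.445 -2.799
v -2.766 -4.887 -1.848
v -2.827 -4.243 -2.909
v -2.354 -4.685 -1.958
v -2.51 -3.893 -2.904
v -2.038 -4.335 -1.953
v -2.351 -3.465 -2.784
v -1.879 -3.907 -1.833
v -2.381 -3.044 -2.574
v -1.909 -3.486 -1.623
v 3.178 2.269 -0.052
v 3.785 2.305 -0.255
v 3.255 1.235 -0.005
v 3.862 1.271 -0.208
v 3.706 1.485 0.376
v 3.658 2.124 0.347
v 3.382 1.416 -0.607
v 3.334 2.055 -0.636
v 3.911 1.778 -0.598
v 4.112 1.821 0.01
v 2.928 1.719 -0.27
v 3.129 1.762 0.338
v 2.99 1.767 -2.509
v 2.347 0.076 -1.679
v 4.534 1.731 -1.385
v 3.891 0.041 -0.555
v 3.669 1.039 -3.465
v 3.026 -0.651 -2.635
v 5.213 1.004 -2.341
v 4.57 -0.687 -1.511
f 2 1 5
f 2 5 3
f 3 5 6
f 3 6 4
f 5 1 7
f 5 7 6
f 6 7 8
f 6 8 4
f 7 1 9
f 7 9 8
f 8 9 10
f 8 10 4
f 9 1 11
f 9 11 10
f 10 11 12
f 10 12 4
f 11 1 13
f 11 13 12
f 12 13 14
f 12 14 4
f 13 1 15
f 13 15 14
f 14 15 16
f 14 16 4
f 15 1 17
f 15 17 16
f 16 17 18
f 16 18 4
f 17 1 19
f 17 19 18
f 18 19 20
f 18 20 4
f 19 1 21
f 19 21 20
f 20 21 22
f 20 22 4
f 21 1 23
f 21 23 22
f 22 23 24
f 22 24 4
f 23 1 25
f 23 25 24
f 24 25 26
f 24 26 4
f 25 1 27
f 25 27 26
f 26 27 28
f 26 28 4
f 27 1 29
f 27 29 28
f 28 29 30
f 28 30 4
f 29 1 2
f 29 2 30
f 30 2 3
f 30 3 4
f 31 42 36
f 31 36 32
f 31 32 38
f 31 38 41
f 31 41 42
f 32 36 40
f 36 42 35
f 42 41 33
f 41 38 37
f 38 32 39
f 34 40 35
f 34 35 33
f 34 33 37
f 34 37 39
f 34 39 40
f 35 40 36
f 33 35 42
f 37 33 41
f 39 37 38
f 40 39 32
f 44 46 43
f 47 44 43
f 43 46 45
f 45 47 43
f 44 50 46
f 48 44 47
f 48 50 44
f 46 50 45
f 49 47 45
f 45 50 49
f 49 48 47
f 50 48 49



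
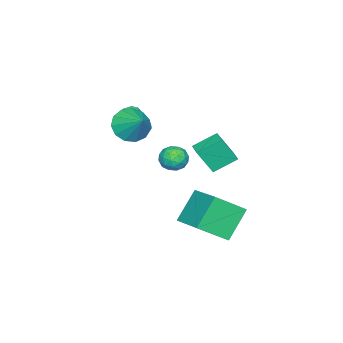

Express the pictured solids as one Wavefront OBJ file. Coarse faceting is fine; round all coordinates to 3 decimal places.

v 0.057 1 -1.295
v 0.484 0.325 0.092
v 0.784 1.65 -1.202
v 1.211 0.976 0.185
v 0.949 0.104 -2.005
v 1.376 -0.57 -0.618
v 1.676 0.755 -1.912
v 2.103 0.08 -0.525
v 2.125 1.714 -3.529
v 3.18 0.568 -2.407
v 3.224 3.376 -2.866
v 4.279 2.23 -1.744
v 3.421 1.45 -5.016
v 4.476 0.304 -3.894
v 4.52 3.112 -4.353
v 5.575 1.966 -3.231
v 0.859 -3.748 -0.587
v 1.215 -3.241 -0.609
v 1.816 -3.604 0.705
v 1.461 -4.112 0.727
v 0.798 -3.161 -0.396
v 1.399 -3.525 0.917
v 0.417 -3.426 -0.295
v 1.019 -3.789 1.019
v 0.295 -3.879 -0.365
v 0.897 -4.243 0.949
v 0.504 -4.256 -0.565
v 1.105 -4.619 0.749
v 0.921 -4.335 -0.777
v 1.522 -4.699 0.536
v 1.301 -4.071 -0.879
v 1.903 -4.434 0.435
v 1.423 -3.617 -0.809
v 2.025 -3.981 0.505
v 3.235 0.209 -0.055
v 3.826 0.338 -0.544
v 3.834 -0.798 0.404
v 4.425 -0.669 -0.085
v 4.294 -0.178 0.504
v 3.923 0.444 0.22
v 3.737 -0.904 -0.36
v 3.366 -0.282 -0.644
v 4.136 -0.35 -0.733
v 4.48 0.099 -0.199
v 3.18 -0.559 0.059
v 3.524 -0.11 0.593
v 3.477 0.362 -0.34
v 4.183 -0.822 0.2
v 4.105 -0.534 0.546
v 4.453 -0.458 0.259
v 3.535 0.424 0.11
v 3.882 0.5 -0.178
v 4.158 0.197 0.438
v 3.778 -0.96 0.038
v 4.125 -0.884 -0.25
v 3.207 -0.002 -0.399
v 3.555 0.074 -0.686
v 3.502 -0.657 -0.578
v 4.007 0.033 -0.738
v 4.36 -0.559 -0.469
v 3.955 -0.697 -0.63
v 3.737 -0.331 -0.797
v 4.21 0.297 -0.424
v 4.562 -0.295 -0.154
v 4.485 -0.006 0.192
v 4.267 0.359 0.025
v 4.392 -0.107 -0.535
v 3.098 -0.165 0.014
v 3.45 -0.757 0.284
v 3.393 -0.819 -0.165
v 3.175 -0.454 -0.332
v 3.3 0.099 0.329
v 3.653 -0.493 0.598
v 3.923 -0.129 0.657
v 3.705 0.237 0.49
v 3.268 -0.353 0.395
v 3.592 -2.686 1.401
v 4.377 -2.598 0.74
v 4.248 -1.654 2.319
v 3.983 -2.204 0.579
v 3.465 -1.963 0.679
v 2.986 -1.951 1.007
v 2.701 -2.173 1.461
v 2.698 -2.558 1.896
v 2.979 -2.984 2.173
v 3.454 -3.315 2.205
v 3.974 -3.446 1.982
v 4.372 -3.336 1.574
v 4.522 -3.02 1.111
f 2 4 1
f 5 2 1
f 1 4 3
f 3 5 1
f 2 8 4
f 6 2 5
f 6 8 2
f 4 8 3
f 7 5 3
f 3 8 7
f 7 6 5
f 8 6 7
f 10 12 9
f 13 10 9
f 9 12 11
f 11 13 9
f 10 16 12
f 14 10 13
f 14 16 10
f 12 16 11
f 15 13 11
f 11 16 15
f 15 14 13
f 16 14 15
f 18 17 21
f 18 21 19
f 19 21 22
f 19 22 20
f 21 17 23
f 21 23 22
f 22 23 24
f 22 24 20
f 23 17 25
f 23 25 24
f 24 25 26
f 24 26 20
f 25 17 27
f 25 27 26
f 26 27 28
f 26 28 20
f 27 17 29
f 27 29 28
f 28 29 30
f 28 30 20
f 29 17 31
f 29 31 30
f 30 31 32
f 30 32 20
f 31 17 33
f 31 33 32
f 32 33 34
f 32 34 20
f 33 17 18
f 33 18 34
f 34 18 19
f 34 19 20
f 35 72 51
f 72 46 75
f 51 75 40
f 72 75 51
f 35 51 47
f 51 40 52
f 47 52 36
f 51 52 47
f 35 47 56
f 47 36 57
f 56 57 42
f 47 57 56
f 35 56 68
f 56 42 71
f 68 71 45
f 56 71 68
f 35 68 72
f 68 45 76
f 72 76 46
f 68 76 72
f 36 52 63
f 52 40 66
f 63 66 44
f 52 66 63
f 40 75 53
f 75 46 74
f 53 74 39
f 75 74 53
f 46 76 73
f 76 45 69
f 73 69 37
f 76 69 73
f 45 71 70
f 71 42 58
f 70 58 41
f 71 58 70
f 42 57 62
f 57 36 59
f 62 59 43
f 57 59 62
f 38 64 50
f 64 44 65
f 50 65 39
f 64 65 50
f 38 50 48
f 50 39 49
f 48 49 37
f 50 49 48
f 38 48 55
f 48 37 54
f 55 54 41
f 48 54 55
f 38 55 60
f 55 41 61
f 60 61 43
f 55 61 60
f 38 60 64
f 60 43 67
f 64 67 44
f 60 67 64
f 39 65 53
f 65 44 66
f 53 66 40
f 65 66 53
f 37 49 73
f 49 39 74
f 73 74 46
f 49 74 73
f 41 54 70
f 54 37 69
f 70 69 45
f 54 69 70
f 43 61 62
f 61 41 58
f 62 58 42
f 61 58 62
f 44 67 63
f 67 43 59
f 63 59 36
f 67 59 63
f 78 77 80
f 78 80 79
f 80 77 81
f 80 81 79
f 81 77 82
f 81 82 79
f 82 77 83
f 82 83 79
f 83 77 84
f 83 84 79
f 84 77 85
f 84 85 79
f 85 77 86
f 85 86 79
f 86 77 87
f 86 87 79
f 87 77 88
f 87 88 79
f 88 77 89
f 88 89 79
f 89 77 78
f 89 78 79



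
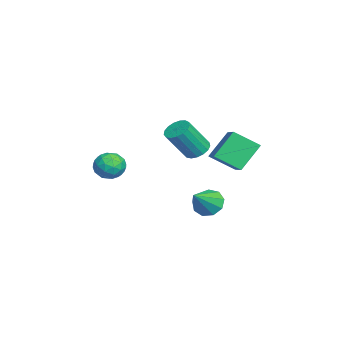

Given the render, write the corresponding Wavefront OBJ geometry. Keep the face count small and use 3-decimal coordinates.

v -0.443 1.772 -3.321
v -0.012 1.501 -3.989
v 0.743 1.088 -2.279
v 0.163 2.028 -3.843
v 0.055 2.435 -3.452
v -0.286 2.532 -3
v -0.701 2.273 -2.698
v -0.995 1.78 -2.687
v -1.03 1.283 -2.973
v -0.791 1.014 -3.421
v -0.389 1.1 -3.823
v -1.986 -2.794 -0.858
v -1.203 -2.525 -0.618
v -1.437 -3.375 -2.002
v -0.654 -3.106 -1.762
v -1.052 -3.725 -1.314
v -1.392 -3.366 -0.607
v -1.248 -2.534 -2.013
v -1.588 -2.175 -1.306
v -0.747 -2.364 -1.332
v -0.626 -3.1 -0.9
v -2.014 -2.8 -1.72
v -1.893 -3.536 -1.288
v -1.643 -2.609 -0.638
v -0.997 -3.291 -1.982
v -1.231 -3.655 -1.719
v -0.771 -3.497 -1.578
v -1.754 -3.103 -0.631
v -1.294 -2.945 -0.49
v -1.205 -3.65 -0.899
v -1.346 -2.955 -2.13
v -0.886 -2.797 -1.989
v -1.869 -2.403 -1.042
v -1.409 -2.245 -0.901
v -1.435 -2.25 -1.721
v -0.914 -2.356 -0.916
v -0.591 -2.697 -1.588
v -0.941 -2.361 -1.736
v -1.14 -2.15 -1.321
v -0.843 -2.789 -0.662
v -0.52 -3.13 -1.334
v -0.755 -3.494 -1.071
v -0.955 -3.283 -0.656
v -0.575 -2.694 -1.082
v -2.12 -2.77 -1.286
v -1.797 -3.111 -1.958
v -1.685 -2.617 -1.964
v -1.885 -2.406 -1.549
v -2.049 -3.203 -1.032
v -1.726 -3.544 -1.704
v -1.5 -3.75 -1.299
v -1.699 -3.539 -0.884
v -2.065 -3.206 -1.538
v -1.597 3.923 0.018
v -1.723 2.651 0.822
v 0.059 4.203 0.721
v -0.068 2.93 1.525
v -0.892 3.03 -1.285
v -1.019 1.757 -0.481
v 0.763 3.309 -0.582
v 0.637 2.037 0.222
v -2.221 1.206 -0.542
v -1.538 1.224 -0.768
v -0.995 0.252 0.797
v -1.679 0.234 1.022
v -1.57 1.51 -0.579
v -1.027 0.538 0.985
v -1.751 1.727 -0.382
v -1.209 0.755 1.183
v -2.04 1.824 -0.221
v -1.497 0.852 1.343
v -2.37 1.78 -0.134
v -1.828 0.808 1.431
v -2.666 1.604 -0.141
v -2.124 0.632 1.424
v -2.861 1.337 -0.239
v -2.319 0.365 1.326
v -2.909 1.04 -0.407
v -2.366 0.068 1.158
v -2.799 0.781 -0.606
v -2.257 -0.191 0.959
v -2.557 0.619 -0.79
v -2.015 -0.353 0.774
v -2.238 0.592 -0.918
v -1.696 -0.38 0.647
v -1.915 0.705 -0.959
v -1.373 -0.267 0.605
v -1.662 0.933 -0.905
v -1.12 -0.039 0.659
f 2 1 4
f 2 4 3
f 4 1 5
f 4 5 3
f 5 1 6
f 5 6 3
f 6 1 7
f 6 7 3
f 7 1 8
f 7 8 3
f 8 1 9
f 8 9 3
f 9 1 10
f 9 10 3
f 10 1 11
f 10 11 3
f 11 1 2
f 11 2 3
f 12 49 28
f 49 23 52
f 28 52 17
f 49 52 28
f 12 28 24
f 28 17 29
f 24 29 13
f 28 29 24
f 12 24 33
f 24 13 34
f 33 34 19
f 24 34 33
f 12 33 45
f 33 19 48
f 45 48 22
f 33 48 45
f 12 45 49
f 45 22 53
f 49 53 23
f 45 53 49
f 13 29 40
f 29 17 43
f 40 43 21
f 29 43 40
f 17 52 30
f 52 23 51
f 30 51 16
f 52 51 30
f 23 53 50
f 53 22 46
f 50 46 14
f 53 46 50
f 22 48 47
f 48 19 35
f 47 35 18
f 48 35 47
f 19 34 39
f 34 13 36
f 39 36 20
f 34 36 39
f 15 41 27
f 41 21 42
f 27 42 16
f 41 42 27
f 15 27 25
f 27 16 26
f 25 26 14
f 27 26 25
f 15 25 32
f 25 14 31
f 32 31 18
f 25 31 32
f 15 32 37
f 32 18 38
f 37 38 20
f 32 38 37
f 15 37 41
f 37 20 44
f 41 44 21
f 37 44 41
f 16 42 30
f 42 21 43
f 30 43 17
f 42 43 30
f 14 26 50
f 26 16 51
f 50 51 23
f 26 51 50
f 18 31 47
f 31 14 46
f 47 46 22
f 31 46 47
f 20 38 39
f 38 18 35
f 39 35 19
f 38 35 39
f 21 44 40
f 44 20 36
f 40 36 13
f 44 36 40
f 55 57 54
f 58 55 54
f 54 57 56
f 56 58 54
f 55 61 57
f 59 55 58
f 59 61 55
f 57 61 56
f 60 58 56
f 56 61 60
f 60 59 58
f 61 59 60
f 63 62 66
f 63 66 64
f 64 66 67
f 64 67 65
f 66 62 68
f 66 68 67
f 67 68 69
f 67 69 65
f 68 62 70
f 68 70 69
f 69 70 71
f 69 71 65
f 70 62 72
f 70 72 71
f 71 72 73
f 71 73 65
f 72 62 74
f 72 74 73
f 73 74 75
f 73 75 65
f 74 62 76
f 74 76 75
f 75 76 77
f 75 77 65
f 76 62 78
f 76 78 77
f 77 78 79
f 77 79 65
f 78 62 80
f 78 80 79
f 79 80 81
f 79 81 65
f 80 62 82
f 80 82 81
f 81 82 83
f 81 83 65
f 82 62 84
f 82 84 83
f 83 84 85
f 83 85 65
f 84 62 86
f 84 86 85
f 85 86 87
f 85 87 65
f 86 62 88
f 86 88 87
f 87 88 89
f 87 89 65
f 88 62 63
f 88 63 89
f 89 63 64
f 89 64 65



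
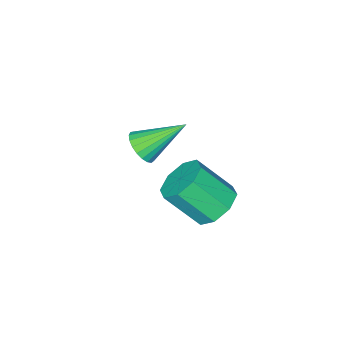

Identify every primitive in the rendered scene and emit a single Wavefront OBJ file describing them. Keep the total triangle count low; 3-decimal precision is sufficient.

v 2.969 2.723 1.347
v 3.732 3.349 1.423
v 4.474 2.283 2.768
v 3.711 1.657 2.693
v 3.16 3.533 1.884
v 3.902 2.467 3.229
v 2.476 3.242 2.031
v 3.218 2.176 3.376
v 2.081 2.648 1.778
v 2.823 1.581 3.123
v 2.206 2.097 1.272
v 2.948 1.031 2.617
v 2.778 1.913 0.811
v 3.52 0.847 2.156
v 3.462 2.204 0.664
v 4.204 1.138 2.009
v 3.857 2.799 0.917
v 4.599 1.732 2.262
v 2.251 -1.814 1.108
v 2.866 -1.442 1.412
v 0.989 -0.746 2.352
v 2.785 -1.249 1.164
v 2.613 -1.153 0.907
v 2.378 -1.172 0.684
v 2.121 -1.302 0.535
v 1.886 -1.52 0.485
v 1.715 -1.79 0.542
v 1.637 -2.063 0.698
v 1.665 -2.294 0.924
v 1.794 -2.442 1.182
v 2.002 -2.481 1.428
v 2.254 -2.405 1.618
v 2.505 -2.227 1.72
v 2.712 -1.977 1.716
v 2.84 -1.7 1.607
f 2 1 5
f 2 5 3
f 3 5 6
f 3 6 4
f 5 1 7
f 5 7 6
f 6 7 8
f 6 8 4
f 7 1 9
f 7 9 8
f 8 9 10
f 8 10 4
f 9 1 11
f 9 11 10
f 10 11 12
f 10 12 4
f 11 1 13
f 11 13 12
f 12 13 14
f 12 14 4
f 13 1 15
f 13 15 14
f 14 15 16
f 14 16 4
f 15 1 17
f 15 17 16
f 16 17 18
f 16 18 4
f 17 1 2
f 17 2 18
f 18 2 3
f 18 3 4
f 20 19 22
f 20 22 21
f 22 19 23
f 22 23 21
f 23 19 24
f 23 24 21
f 24 19 25
f 24 25 21
f 25 19 26
f 25 26 21
f 26 19 27
f 26 27 21
f 27 19 28
f 27 28 21
f 28 19 29
f 28 29 21
f 29 19 30
f 29 30 21
f 30 19 31
f 30 31 21
f 31 19 32
f 31 32 21
f 32 19 33
f 32 33 21
f 33 19 34
f 33 34 21
f 34 19 35
f 34 35 21
f 35 19 20
f 35 20 21



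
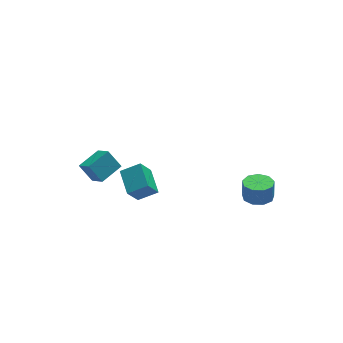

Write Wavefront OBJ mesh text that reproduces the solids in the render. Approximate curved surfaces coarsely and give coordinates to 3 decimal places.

v -2.392 -1.026 -1.454
v -3.065 -1.338 -0.267
v -2.296 0.407 -1.023
v -2.969 0.095 0.165
v -1.351 -1.255 -0.925
v -2.024 -1.567 0.263
v -1.255 0.178 -0.493
v -1.928 -0.134 0.694
v 3.953 -1.905 -2.703
v 4.702 -1.525 -2.833
v 4.777 -1.315 -1.786
v 4.027 -1.695 -1.657
v 4.272 -1.137 -2.88
v 4.346 -0.927 -1.833
v 3.692 -1.108 -2.844
v 3.767 -0.898 -1.798
v 3.234 -1.452 -2.743
v 3.309 -1.242 -1.696
v 3.113 -2.008 -2.623
v 3.187 -1.798 -1.576
v 3.384 -2.516 -2.54
v 3.459 -2.306 -1.494
v 3.922 -2.737 -2.534
v 3.996 -2.527 -1.488
v 4.474 -2.57 -2.607
v 4.548 -2.36 -1.56
v 4.782 -2.091 -2.725
v 4.856 -1.881 -1.678
v -3.217 2.448 -3.201
v -3.737 3.09 -2.29
v -3.484 3.445 -4.056
v -4.004 4.087 -3.144
v -1.936 3.053 -2.896
v -2.456 3.695 -1.984
v -2.203 4.05 -3.75
v -2.723 4.692 -2.839
f 2 4 1
f 5 2 1
f 1 4 3
f 3 5 1
f 2 8 4
f 6 2 5
f 6 8 2
f 4 8 3
f 7 5 3
f 3 8 7
f 7 6 5
f 8 6 7
f 10 9 13
f 10 13 11
f 11 13 14
f 11 14 12
f 13 9 15
f 13 15 14
f 14 15 16
f 14 16 12
f 15 9 17
f 15 17 16
f 16 17 18
f 16 18 12
f 17 9 19
f 17 19 18
f 18 19 20
f 18 20 12
f 19 9 21
f 19 21 20
f 20 21 22
f 20 22 12
f 21 9 23
f 21 23 22
f 22 23 24
f 22 24 12
f 23 9 25
f 23 25 24
f 24 25 26
f 24 26 12
f 25 9 27
f 25 27 26
f 26 27 28
f 26 28 12
f 27 9 10
f 27 10 28
f 28 10 11
f 28 11 12
f 30 32 29
f 33 30 29
f 29 32 31
f 31 33 29
f 30 36 32
f 34 30 33
f 34 36 30
f 32 36 31
f 35 33 31
f 31 36 35
f 35 34 33
f 36 34 35



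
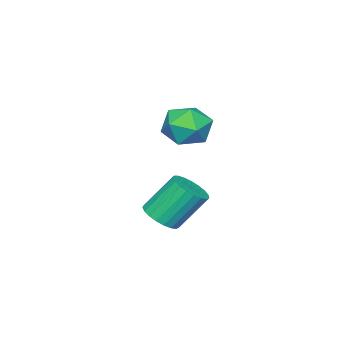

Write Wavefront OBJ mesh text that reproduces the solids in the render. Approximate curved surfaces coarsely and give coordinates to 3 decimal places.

v 0.939 1.442 3.056
v 1.291 2.008 3.635
v 2.129 0.652 3.105
v 2.481 1.218 3.684
v 1.803 0.706 3.924
v 1.067 1.194 3.894
v 2.353 1.466 2.846
v 1.617 1.954 2.816
v 2.165 2.023 3.505
v 1.825 1.553 4.172
v 1.595 1.107 2.568
v 1.255 0.637 3.235
v 2.191 0.69 -0.544
v 2.698 1.173 -0.562
v 2.076 1.872 0.686
v 1.569 1.39 0.704
v 2.493 1.293 -0.731
v 1.872 1.993 0.517
v 2.237 1.309 -0.868
v 1.615 2.009 0.38
v 1.972 1.218 -0.949
v 1.351 1.918 0.299
v 1.746 1.036 -0.959
v 1.124 1.735 0.289
v 1.596 0.794 -0.898
v 0.974 1.493 0.35
v 1.549 0.534 -0.776
v 0.928 1.233 0.472
v 1.613 0.301 -0.613
v 0.992 1.001 0.635
v 1.777 0.135 -0.439
v 1.156 0.835 0.809
v 2.013 0.066 -0.283
v 1.391 0.765 0.965
v 2.279 0.104 -0.172
v 1.657 0.804 1.076
v 2.53 0.244 -0.125
v 1.908 0.943 1.123
v 2.722 0.461 -0.151
v 2.101 1.16 1.097
v 2.823 0.717 -0.244
v 2.201 1.417 1.004
v 2.814 0.969 -0.39
v 2.192 1.669 0.858
f 1 12 6
f 1 6 2
f 1 2 8
f 1 8 11
f 1 11 12
f 2 6 10
f 6 12 5
f 12 11 3
f 11 8 7
f 8 2 9
f 4 10 5
f 4 5 3
f 4 3 7
f 4 7 9
f 4 9 10
f 5 10 6
f 3 5 12
f 7 3 11
f 9 7 8
f 10 9 2
f 14 13 17
f 14 17 15
f 15 17 18
f 15 18 16
f 17 13 19
f 17 19 18
f 18 19 20
f 18 20 16
f 19 13 21
f 19 21 20
f 20 21 22
f 20 22 16
f 21 13 23
f 21 23 22
f 22 23 24
f 22 24 16
f 23 13 25
f 23 25 24
f 24 25 26
f 24 26 16
f 25 13 27
f 25 27 26
f 26 27 28
f 26 28 16
f 27 13 29
f 27 29 28
f 28 29 30
f 28 30 16
f 29 13 31
f 29 31 30
f 30 31 32
f 30 32 16
f 31 13 33
f 31 33 32
f 32 33 34
f 32 34 16
f 33 13 35
f 33 35 34
f 34 35 36
f 34 36 16
f 35 13 37
f 35 37 36
f 36 37 38
f 36 38 16
f 37 13 39
f 37 39 38
f 38 39 40
f 38 40 16
f 39 13 41
f 39 41 40
f 40 41 42
f 40 42 16
f 41 13 43
f 41 43 42
f 42 43 44
f 42 44 16
f 43 13 14
f 43 14 44
f 44 14 15
f 44 15 16



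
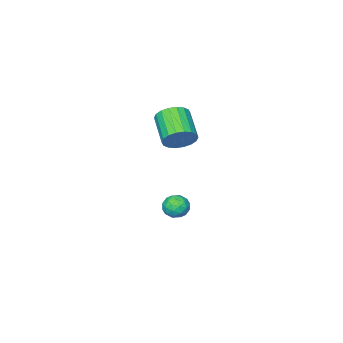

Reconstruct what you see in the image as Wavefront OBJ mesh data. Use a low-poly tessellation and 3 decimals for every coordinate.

v -2.348 -0.973 -2.738
v -1.769 -0.562 -2.655
v -1.671 -1.878 -2.985
v -1.092 -1.467 -2.902
v -1.492 -1.639 -2.335
v -1.911 -1.08 -2.183
v -1.529 -1.36 -3.457
v -1.948 -0.801 -3.305
v -1.263 -0.801 -3.099
v -1.24 -0.974 -2.406
v -2.2 -1.466 -3.234
v -2.177 -1.639 -2.541
v -2.118 -0.688 -2.675
v -1.322 -1.752 -2.965
v -1.557 -1.853 -2.632
v -1.217 -1.612 -2.583
v -2.202 -0.993 -2.397
v -1.861 -0.751 -2.348
v -1.699 -1.384 -2.16
v -1.579 -1.689 -3.292
v -1.238 -1.447 -3.243
v -2.223 -0.828 -3.057
v -1.883 -0.587 -3.008
v -1.741 -1.056 -3.48
v -1.48 -0.587 -2.887
v -1.082 -1.119 -3.032
v -1.339 -1.056 -3.359
v -1.585 -0.727 -3.269
v -1.467 -0.689 -2.479
v -1.069 -1.22 -2.625
v -1.304 -1.322 -2.292
v -1.55 -0.993 -2.202
v -1.169 -0.829 -2.741
v -2.371 -1.22 -3.015
v -1.973 -1.751 -3.161
v -1.89 -1.447 -3.438
v -2.136 -1.118 -3.348
v -2.358 -1.321 -2.608
v -1.96 -1.853 -2.753
v -1.855 -1.713 -2.371
v -2.101 -1.384 -2.281
v -2.271 -1.611 -2.899
v -0.66 0.269 2.635
v -0.002 0.259 3.157
v -0.682 -1.059 3.988
v -1.34 -1.049 3.465
v -0.241 0.49 3.328
v -0.921 -0.828 4.159
v -0.563 0.678 3.362
v -1.242 -0.641 4.193
v -0.904 0.784 3.252
v -1.584 -0.535 4.083
v -1.197 0.788 3.02
v -1.876 -0.53 3.85
v -1.383 0.69 2.711
v -2.063 -0.629 3.542
v -1.427 0.508 2.387
v -2.106 -0.81 3.218
v -1.318 0.279 2.112
v -1.998 -1.039 2.943
v -1.079 0.048 1.941
v -1.759 -1.27 2.772
v -0.758 -0.139 1.907
v -1.437 -1.458 2.738
v -0.416 -0.245 2.017
v -1.096 -1.564 2.848
v -0.124 -0.25 2.25
v -0.803 -1.568 3.08
v 0.063 -0.151 2.558
v -0.617 -1.47 3.389
v 0.106 0.03 2.882
v -0.573 -1.288 3.713
f 1 38 17
f 38 12 41
f 17 41 6
f 38 41 17
f 1 17 13
f 17 6 18
f 13 18 2
f 17 18 13
f 1 13 22
f 13 2 23
f 22 23 8
f 13 23 22
f 1 22 34
f 22 8 37
f 34 37 11
f 22 37 34
f 1 34 38
f 34 11 42
f 38 42 12
f 34 42 38
f 2 18 29
f 18 6 32
f 29 32 10
f 18 32 29
f 6 41 19
f 41 12 40
f 19 40 5
f 41 40 19
f 12 42 39
f 42 11 35
f 39 35 3
f 42 35 39
f 11 37 36
f 37 8 24
f 36 24 7
f 37 24 36
f 8 23 28
f 23 2 25
f 28 25 9
f 23 25 28
f 4 30 16
f 30 10 31
f 16 31 5
f 30 31 16
f 4 16 14
f 16 5 15
f 14 15 3
f 16 15 14
f 4 14 21
f 14 3 20
f 21 20 7
f 14 20 21
f 4 21 26
f 21 7 27
f 26 27 9
f 21 27 26
f 4 26 30
f 26 9 33
f 30 33 10
f 26 33 30
f 5 31 19
f 31 10 32
f 19 32 6
f 31 32 19
f 3 15 39
f 15 5 40
f 39 40 12
f 15 40 39
f 7 20 36
f 20 3 35
f 36 35 11
f 20 35 36
f 9 27 28
f 27 7 24
f 28 24 8
f 27 24 28
f 10 33 29
f 33 9 25
f 29 25 2
f 33 25 29
f 44 43 47
f 44 47 45
f 45 47 48
f 45 48 46
f 47 43 49
f 47 49 48
f 48 49 50
f 48 50 46
f 49 43 51
f 49 51 50
f 50 51 52
f 50 52 46
f 51 43 53
f 51 53 52
f 52 53 54
f 52 54 46
f 53 43 55
f 53 55 54
f 54 55 56
f 54 56 46
f 55 43 57
f 55 57 56
f 56 57 58
f 56 58 46
f 57 43 59
f 57 59 58
f 58 59 60
f 58 60 46
f 59 43 61
f 59 61 60
f 60 61 62
f 60 62 46
f 61 43 63
f 61 63 62
f 62 63 64
f 62 64 46
f 63 43 65
f 63 65 64
f 64 65 66
f 64 66 46
f 65 43 67
f 65 67 66
f 66 67 68
f 66 68 46
f 67 43 69
f 67 69 68
f 68 69 70
f 68 70 46
f 69 43 71
f 69 71 70
f 70 71 72
f 70 72 46
f 71 43 44
f 71 44 72
f 72 44 45
f 72 45 46



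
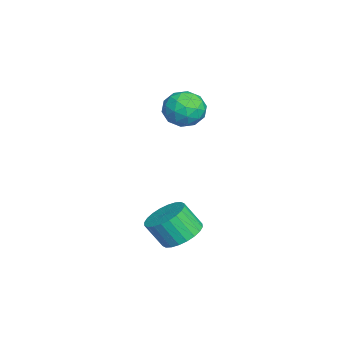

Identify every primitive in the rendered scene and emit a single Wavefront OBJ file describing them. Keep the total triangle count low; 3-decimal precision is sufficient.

v -2.495 -1.745 1.8
v -2.057 -2.424 1.23
v -3.643 -2.796 2.17
v -3.205 -3.475 1.6
v -2.775 -3.183 2.441
v -2.066 -2.534 2.212
v -3.634 -2.686 1.188
v -2.925 -2.037 0.959
v -2.761 -3.006 0.852
v -2.23 -3.313 1.627
v -3.47 -1.907 1.773
v -2.939 -2.214 2.548
v -2.175 -1.993 1.483
v -3.525 -3.227 1.917
v -3.272 -3.056 2.412
v -3.014 -3.455 2.077
v -2.18 -2.057 2.06
v -1.923 -2.456 1.725
v -2.345 -2.902 2.437
v -3.777 -2.764 1.675
v -3.52 -3.163 1.34
v -2.686 -1.765 1.323
v -2.428 -2.164 0.988
v -3.355 -2.318 0.963
v -2.332 -2.733 0.925
v -3.006 -3.351 1.143
v -3.259 -2.887 0.9
v -2.842 -2.506 0.766
v -2.02 -2.914 1.381
v -2.694 -3.531 1.598
v -2.442 -3.36 2.093
v -2.025 -2.979 1.958
v -2.434 -3.256 1.158
v -3.006 -1.689 1.802
v -3.68 -2.306 2.019
v -3.675 -2.241 1.442
v -3.258 -1.86 1.307
v -2.694 -1.869 2.257
v -3.368 -2.487 2.475
v -2.858 -2.714 2.634
v -2.441 -2.333 2.5
v -3.266 -1.964 2.242
v 2.015 -2.521 -2.862
v 2.917 -2.31 -2.651
v 2.827 -3.028 -1.547
v 1.925 -3.239 -1.758
v 2.737 -2.032 -2.485
v 2.647 -2.75 -1.381
v 2.447 -1.828 -2.376
v 2.357 -2.546 -1.272
v 2.091 -1.73 -2.341
v 2.001 -2.448 -1.237
v 1.724 -1.752 -2.386
v 1.634 -2.47 -1.282
v 1.401 -1.892 -2.503
v 1.311 -2.61 -1.399
v 1.171 -2.127 -2.674
v 1.081 -2.845 -1.571
v 1.07 -2.422 -2.875
v 0.98 -3.14 -1.771
v 1.113 -2.732 -3.073
v 1.023 -3.45 -1.969
v 1.293 -3.01 -3.239
v 1.203 -3.728 -2.135
v 1.583 -3.214 -3.348
v 1.493 -3.932 -2.244
v 1.939 -3.312 -3.383
v 1.849 -4.03 -2.279
v 2.306 -3.29 -3.338
v 2.216 -4.008 -2.234
v 2.629 -3.15 -3.221
v 2.539 -3.868 -2.117
v 2.859 -2.915 -3.049
v 2.769 -3.633 -1.946
v 2.96 -2.62 -2.849
v 2.87 -3.338 -1.745
f 1 38 17
f 38 12 41
f 17 41 6
f 38 41 17
f 1 17 13
f 17 6 18
f 13 18 2
f 17 18 13
f 1 13 22
f 13 2 23
f 22 23 8
f 13 23 22
f 1 22 34
f 22 8 37
f 34 37 11
f 22 37 34
f 1 34 38
f 34 11 42
f 38 42 12
f 34 42 38
f 2 18 29
f 18 6 32
f 29 32 10
f 18 32 29
f 6 41 19
f 41 12 40
f 19 40 5
f 41 40 19
f 12 42 39
f 42 11 35
f 39 35 3
f 42 35 39
f 11 37 36
f 37 8 24
f 36 24 7
f 37 24 36
f 8 23 28
f 23 2 25
f 28 25 9
f 23 25 28
f 4 30 16
f 30 10 31
f 16 31 5
f 30 31 16
f 4 16 14
f 16 5 15
f 14 15 3
f 16 15 14
f 4 14 21
f 14 3 20
f 21 20 7
f 14 20 21
f 4 21 26
f 21 7 27
f 26 27 9
f 21 27 26
f 4 26 30
f 26 9 33
f 30 33 10
f 26 33 30
f 5 31 19
f 31 10 32
f 19 32 6
f 31 32 19
f 3 15 39
f 15 5 40
f 39 40 12
f 15 40 39
f 7 20 36
f 20 3 35
f 36 35 11
f 20 35 36
f 9 27 28
f 27 7 24
f 28 24 8
f 27 24 28
f 10 33 29
f 33 9 25
f 29 25 2
f 33 25 29
f 44 43 47
f 44 47 45
f 45 47 48
f 45 48 46
f 47 43 49
f 47 49 48
f 48 49 50
f 48 50 46
f 49 43 51
f 49 51 50
f 50 51 52
f 50 52 46
f 51 43 53
f 51 53 52
f 52 53 54
f 52 54 46
f 53 43 55
f 53 55 54
f 54 55 56
f 54 56 46
f 55 43 57
f 55 57 56
f 56 57 58
f 56 58 46
f 57 43 59
f 57 59 58
f 58 59 60
f 58 60 46
f 59 43 61
f 59 61 60
f 60 61 62
f 60 62 46
f 61 43 63
f 61 63 62
f 62 63 64
f 62 64 46
f 63 43 65
f 63 65 64
f 64 65 66
f 64 66 46
f 65 43 67
f 65 67 66
f 66 67 68
f 66 68 46
f 67 43 69
f 67 69 68
f 68 69 70
f 68 70 46
f 69 43 71
f 69 71 70
f 70 71 72
f 70 72 46
f 71 43 73
f 71 73 72
f 72 73 74
f 72 74 46
f 73 43 75
f 73 75 74
f 74 75 76
f 74 76 46
f 75 43 44
f 75 44 76
f 76 44 45
f 76 45 46



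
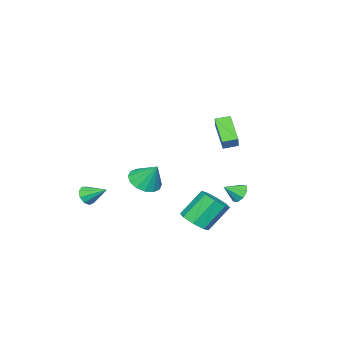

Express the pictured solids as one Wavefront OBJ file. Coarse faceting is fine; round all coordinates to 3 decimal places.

v 0.115 4.24 -1.426
v 0.409 3.995 -2
v 0.865 3.66 -0.794
v 0.626 4.449 -1.84
v 0.543 4.781 -1.438
v 0.209 4.796 -1.029
v -0.18 4.485 -0.853
v -0.396 4.031 -1.013
v -0.313 3.699 -1.415
v 0.021 3.684 -1.824
v 2.983 -4.392 -2.924
v 3.212 -4.026 -3.488
v 2.777 -3.108 -2.176
v 2.731 -4.088 -3.514
v 2.368 -4.292 -3.264
v 2.292 -4.542 -2.855
v 2.54 -4.723 -2.478
v 2.995 -4.748 -2.31
v 3.444 -4.607 -2.429
v 3.677 -4.365 -2.78
v 3.586 -4.136 -3.198
v -2.1 1.556 0.598
v -2.877 0.481 1.888
v -2.724 2.222 0.778
v -3.5 1.147 2.068
v -1.22 2.113 1.592
v -1.996 1.038 2.882
v -1.843 2.779 1.772
v -2.62 1.704 3.062
v 3.195 -0.057 -0.415
v 3.892 -0.707 -0
v 3.245 0.857 0.935
v 4.184 -0.338 -0.261
v 4.211 0.107 -0.563
v 3.966 0.508 -0.825
v 3.514 0.758 -0.978
v 2.977 0.789 -0.979
v 2.498 0.594 -0.829
v 2.206 0.225 -0.568
v 2.179 -0.22 -0.266
v 2.424 -0.621 -0.004
v 2.876 -0.871 0.148
v 3.413 -0.902 0.15
v 2.341 2.714 -3.23
v 3.081 2.502 -2.622
v 1.999 3.195 -1.063
v 1.259 3.406 -1.67
v 3.126 3.198 -2.9
v 2.045 3.891 -1.341
v 2.712 3.609 -3.37
v 1.63 4.302 -1.811
v 2.08 3.496 -3.758
v 0.999 4.189 -2.199
v 1.601 2.925 -3.837
v 0.519 3.618 -2.278
v 1.555 2.229 -3.559
v 0.474 2.922 -2
v 1.97 1.818 -3.089
v 0.888 2.511 -1.53
v 2.601 1.931 -2.701
v 1.52 2.624 -1.142
f 2 1 4
f 2 4 3
f 4 1 5
f 4 5 3
f 5 1 6
f 5 6 3
f 6 1 7
f 6 7 3
f 7 1 8
f 7 8 3
f 8 1 9
f 8 9 3
f 9 1 10
f 9 10 3
f 10 1 2
f 10 2 3
f 12 11 14
f 12 14 13
f 14 11 15
f 14 15 13
f 15 11 16
f 15 16 13
f 16 11 17
f 16 17 13
f 17 11 18
f 17 18 13
f 18 11 19
f 18 19 13
f 19 11 20
f 19 20 13
f 20 11 21
f 20 21 13
f 21 11 12
f 21 12 13
f 23 25 22
f 26 23 22
f 22 25 24
f 24 26 22
f 23 29 25
f 27 23 26
f 27 29 23
f 25 29 24
f 28 26 24
f 24 29 28
f 28 27 26
f 29 27 28
f 31 30 33
f 31 33 32
f 33 30 34
f 33 34 32
f 34 30 35
f 34 35 32
f 35 30 36
f 35 36 32
f 36 30 37
f 36 37 32
f 37 30 38
f 37 38 32
f 38 30 39
f 38 39 32
f 39 30 40
f 39 40 32
f 40 30 41
f 40 41 32
f 41 30 42
f 41 42 32
f 42 30 43
f 42 43 32
f 43 30 31
f 43 31 32
f 45 44 48
f 45 48 46
f 46 48 49
f 46 49 47
f 48 44 50
f 48 50 49
f 49 50 51
f 49 51 47
f 50 44 52
f 50 52 51
f 51 52 53
f 51 53 47
f 52 44 54
f 52 54 53
f 53 54 55
f 53 55 47
f 54 44 56
f 54 56 55
f 55 56 57
f 55 57 47
f 56 44 58
f 56 58 57
f 57 58 59
f 57 59 47
f 58 44 60
f 58 60 59
f 59 60 61
f 59 61 47
f 60 44 45
f 60 45 61
f 61 45 46
f 61 46 47



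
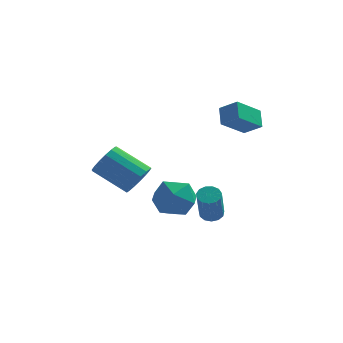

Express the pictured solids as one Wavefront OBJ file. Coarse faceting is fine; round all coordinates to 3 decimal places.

v 2.32 2.886 3.429
v 2.187 3.732 4.104
v 3.371 3.817 2.47
v 3.238 4.662 3.145
v 3.182 2.538 4.035
v 3.049 3.383 4.71
v 4.233 3.468 3.076
v 4.1 4.314 3.751
v 1.981 1.937 -2.011
v 2.41 2.291 -1.788
v 2.349 1.277 -0.065
v 1.919 0.923 -0.289
v 2.116 2.439 -1.711
v 2.055 1.425 0.011
v 1.779 2.427 -1.73
v 1.717 1.413 -0.007
v 1.505 2.26 -1.838
v 1.444 1.246 -0.116
v 1.383 1.99 -2.001
v 1.322 0.976 -0.279
v 1.451 1.704 -2.168
v 1.389 0.69 -0.445
v 1.686 1.491 -2.284
v 1.625 0.477 -0.562
v 2.015 1.42 -2.314
v 1.954 0.406 -0.592
v 2.334 1.513 -2.248
v 2.272 0.499 -0.525
v 2.54 1.741 -2.107
v 2.478 0.727 -0.384
v 2.568 2.031 -1.935
v 2.507 1.017 -0.212
v 0.497 0.328 0.738
v 1.417 -0.102 0.122
v -0.497 -1.278 0.378
v 0.423 -1.708 -0.238
v 0.504 -1.583 0.941
v 1.118 -0.591 1.163
v -0.198 -0.789 -0.663
v 0.416 0.203 -0.441
v 0.987 -0.793 -0.744
v 1.421 -1.284 0.247
v -0.501 -0.096 0.253
v -0.067 -0.587 1.244
v -1.321 0.905 0.535
v -0.808 0.964 1.296
v -2.485 1.495 2.386
v -2.999 1.435 1.625
v -0.79 1.37 1.125
v -2.468 1.901 2.215
v -0.895 1.669 0.819
v -2.572 2.2 1.909
v -1.097 1.793 0.448
v -2.774 2.323 1.538
v -1.35 1.713 0.096
v -3.028 2.244 1.187
v -1.597 1.448 -0.154
v -3.275 1.979 0.936
v -1.781 1.059 -0.247
v -3.458 1.59 0.843
v -1.859 0.634 -0.161
v -3.537 1.165 0.929
v -1.814 0.271 0.085
v -3.492 0.802 1.175
v -1.656 0.054 0.433
v -3.334 0.585 1.524
v -1.422 0.031 0.805
v -3.099 0.562 1.896
v -1.164 0.208 1.115
v -2.842 0.739 2.206
v -0.943 0.545 1.292
v -2.62 1.076 2.383
f 2 4 1
f 5 2 1
f 1 4 3
f 3 5 1
f 2 8 4
f 6 2 5
f 6 8 2
f 4 8 3
f 7 5 3
f 3 8 7
f 7 6 5
f 8 6 7
f 10 9 13
f 10 13 11
f 11 13 14
f 11 14 12
f 13 9 15
f 13 15 14
f 14 15 16
f 14 16 12
f 15 9 17
f 15 17 16
f 16 17 18
f 16 18 12
f 17 9 19
f 17 19 18
f 18 19 20
f 18 20 12
f 19 9 21
f 19 21 20
f 20 21 22
f 20 22 12
f 21 9 23
f 21 23 22
f 22 23 24
f 22 24 12
f 23 9 25
f 23 25 24
f 24 25 26
f 24 26 12
f 25 9 27
f 25 27 26
f 26 27 28
f 26 28 12
f 27 9 29
f 27 29 28
f 28 29 30
f 28 30 12
f 29 9 31
f 29 31 30
f 30 31 32
f 30 32 12
f 31 9 10
f 31 10 32
f 32 10 11
f 32 11 12
f 33 44 38
f 33 38 34
f 33 34 40
f 33 40 43
f 33 43 44
f 34 38 42
f 38 44 37
f 44 43 35
f 43 40 39
f 40 34 41
f 36 42 37
f 36 37 35
f 36 35 39
f 36 39 41
f 36 41 42
f 37 42 38
f 35 37 44
f 39 35 43
f 41 39 40
f 42 41 34
f 46 45 49
f 46 49 47
f 47 49 50
f 47 50 48
f 49 45 51
f 49 51 50
f 50 51 52
f 50 52 48
f 51 45 53
f 51 53 52
f 52 53 54
f 52 54 48
f 53 45 55
f 53 55 54
f 54 55 56
f 54 56 48
f 55 45 57
f 55 57 56
f 56 57 58
f 56 58 48
f 57 45 59
f 57 59 58
f 58 59 60
f 58 60 48
f 59 45 61
f 59 61 60
f 60 61 62
f 60 62 48
f 61 45 63
f 61 63 62
f 62 63 64
f 62 64 48
f 63 45 65
f 63 65 64
f 64 65 66
f 64 66 48
f 65 45 67
f 65 67 66
f 66 67 68
f 66 68 48
f 67 45 69
f 67 69 68
f 68 69 70
f 68 70 48
f 69 45 71
f 69 71 70
f 70 71 72
f 70 72 48
f 71 45 46
f 71 46 72
f 72 46 47
f 72 47 48

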